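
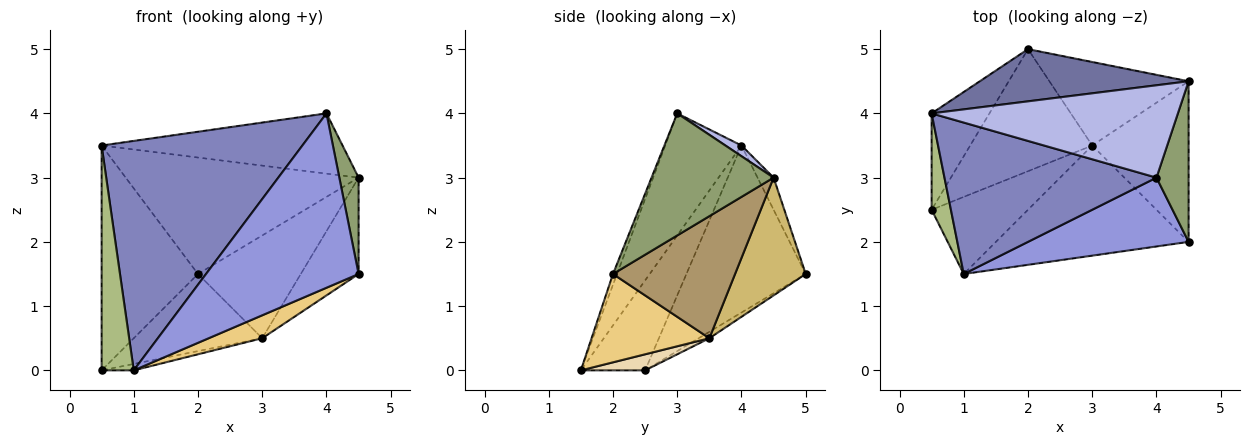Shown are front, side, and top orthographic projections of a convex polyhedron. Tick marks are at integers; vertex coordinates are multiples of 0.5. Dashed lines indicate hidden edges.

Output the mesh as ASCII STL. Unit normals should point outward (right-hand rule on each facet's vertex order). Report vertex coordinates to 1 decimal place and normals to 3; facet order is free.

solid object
 facet normal -0.063 0.911 0.408
  outer loop
   vertex 4.5 4.5 3.0
   vertex 2.0 5.0 1.5
   vertex 0.5 4.0 3.5
  endloop
 endfacet
 facet normal -0.302 -0.796 0.525
  outer loop
   vertex 4.0 3.0 4.0
   vertex 0.5 4.0 3.5
   vertex 1.0 1.5 0.0
  endloop
 endfacet
 facet normal -0.024 -0.930 0.367
  outer loop
   vertex 4.0 3.0 4.0
   vertex 1.0 1.5 0.0
   vertex 4.5 2.0 1.5
  endloop
 endfacet
 facet normal 0.036 0.546 0.837
  outer loop
   vertex 4.0 3.0 4.0
   vertex 4.5 4.5 3.0
   vertex 0.5 4.0 3.5
  endloop
 endfacet
 facet normal 0.956 -0.151 0.252
  outer loop
   vertex 4.0 3.0 4.0
   vertex 4.5 2.0 1.5
   vertex 4.5 4.5 3.0
  endloop
 endfacet
 facet normal -0.878 -0.439 0.188
  outer loop
   vertex 0.5 2.5 0.0
   vertex 1.0 1.5 0.0
   vertex 0.5 4.0 3.5
  endloop
 endfacet
 facet normal -0.751 0.607 -0.260
  outer loop
   vertex 0.5 2.5 0.0
   vertex 0.5 4.0 3.5
   vertex 2.0 5.0 1.5
  endloop
 endfacet
 facet normal -0.044 0.533 -0.845
  outer loop
   vertex 3.0 3.5 0.5
   vertex 0.5 2.5 0.0
   vertex 2.0 5.0 1.5
  endloop
 endfacet
 facet normal 0.736 0.348 -0.581
  outer loop
   vertex 3.0 3.5 0.5
   vertex 4.5 4.5 3.0
   vertex 4.5 2.0 1.5
  endloop
 endfacet
 facet normal 0.471 0.685 -0.556
  outer loop
   vertex 3.0 3.5 0.5
   vertex 2.0 5.0 1.5
   vertex 4.5 4.5 3.0
  endloop
 endfacet
 facet normal 0.409 -0.186 -0.893
  outer loop
   vertex 3.0 3.5 0.5
   vertex 4.5 2.0 1.5
   vertex 1.0 1.5 0.0
  endloop
 endfacet
 facet normal 0.164 0.082 -0.983
  outer loop
   vertex 3.0 3.5 0.5
   vertex 1.0 1.5 0.0
   vertex 0.5 2.5 0.0
  endloop
 endfacet
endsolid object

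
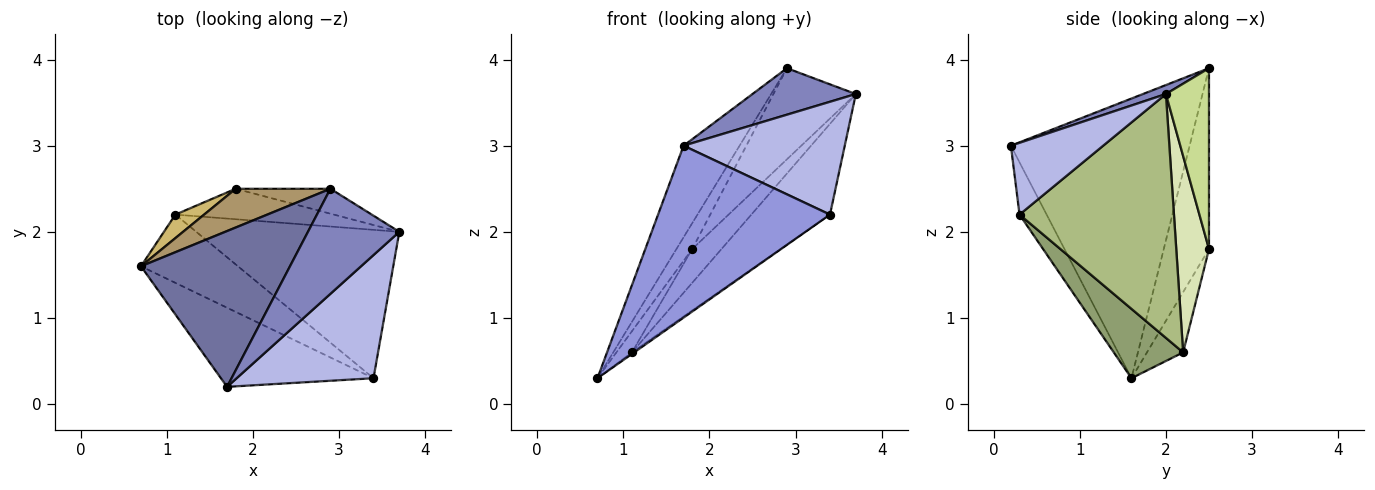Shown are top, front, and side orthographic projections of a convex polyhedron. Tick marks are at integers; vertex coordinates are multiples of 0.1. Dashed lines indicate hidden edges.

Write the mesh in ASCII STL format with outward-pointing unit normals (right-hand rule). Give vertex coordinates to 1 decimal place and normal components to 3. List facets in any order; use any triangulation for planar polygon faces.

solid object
 facet normal -0.851 0.266 0.453
  outer loop
   vertex 2.9 2.5 3.9
   vertex 0.7 1.6 0.3
   vertex 1.7 0.2 3.0
  endloop
 endfacet
 facet normal 0.090 -0.403 0.911
  outer loop
   vertex 2.9 2.5 3.9
   vertex 1.7 0.2 3.0
   vertex 3.7 2.0 3.6
  endloop
 endfacet
 facet normal -0.142 -0.899 -0.414
  outer loop
   vertex 3.4 0.3 2.2
   vertex 1.7 0.2 3.0
   vertex 0.7 1.6 0.3
  endloop
 endfacet
 facet normal 0.361 -0.630 0.688
  outer loop
   vertex 3.4 0.3 2.2
   vertex 3.7 2.0 3.6
   vertex 1.7 0.2 3.0
  endloop
 endfacet
 facet normal 0.581 0.019 -0.813
  outer loop
   vertex 1.1 2.2 0.6
   vertex 3.4 0.3 2.2
   vertex 0.7 1.6 0.3
  endloop
 endfacet
 facet normal 0.716 0.364 -0.596
  outer loop
   vertex 1.1 2.2 0.6
   vertex 3.7 2.0 3.6
   vertex 3.4 0.3 2.2
  endloop
 endfacet
 facet normal 0.450 0.861 -0.236
  outer loop
   vertex 1.8 2.5 1.8
   vertex 2.9 2.5 3.9
   vertex 3.7 2.0 3.6
  endloop
 endfacet
 facet normal 0.639 0.571 -0.515
  outer loop
   vertex 1.8 2.5 1.8
   vertex 3.7 2.0 3.6
   vertex 1.1 2.2 0.6
  endloop
 endfacet
 facet normal -0.846 0.296 0.443
  outer loop
   vertex 1.8 2.5 1.8
   vertex 0.7 1.6 0.3
   vertex 2.9 2.5 3.9
  endloop
 endfacet
 facet normal -0.842 0.361 0.401
  outer loop
   vertex 1.8 2.5 1.8
   vertex 1.1 2.2 0.6
   vertex 0.7 1.6 0.3
  endloop
 endfacet
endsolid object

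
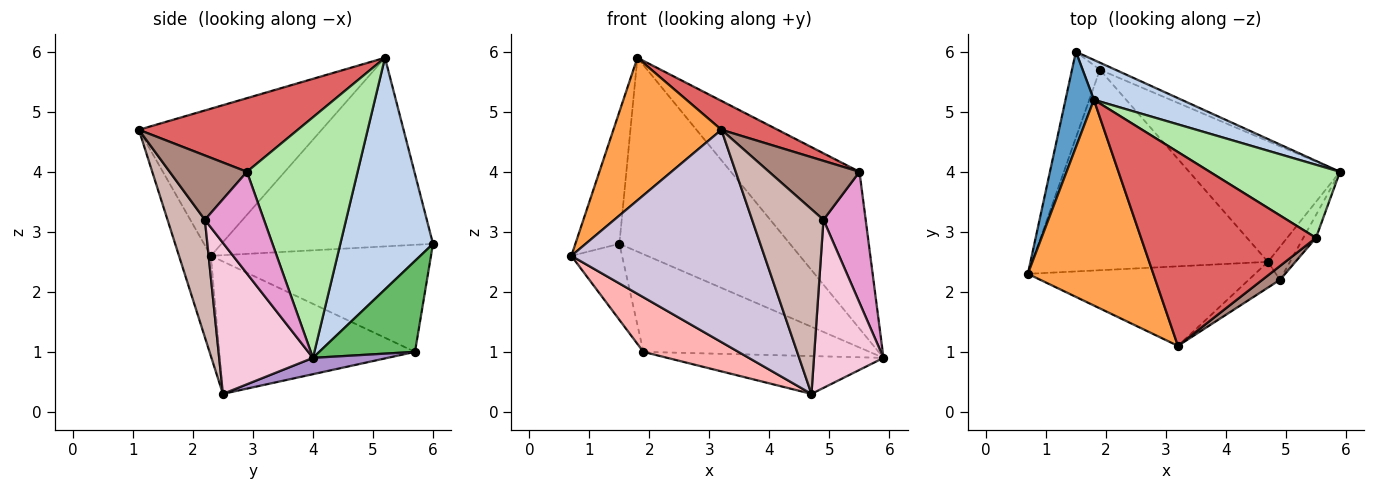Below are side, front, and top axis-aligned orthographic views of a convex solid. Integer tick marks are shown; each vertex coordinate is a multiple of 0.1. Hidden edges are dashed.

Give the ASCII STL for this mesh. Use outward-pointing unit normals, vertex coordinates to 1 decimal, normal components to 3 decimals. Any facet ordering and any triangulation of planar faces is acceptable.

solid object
 facet normal -0.969 0.202 0.146
  outer loop
   vertex 1.8 5.2 5.9
   vertex 1.5 6.0 2.8
   vertex 0.7 2.3 2.6
  endloop
 endfacet
 facet normal 0.470 0.865 0.178
  outer loop
   vertex 1.8 5.2 5.9
   vertex 5.9 4.0 0.9
   vertex 1.5 6.0 2.8
  endloop
 endfacet
 facet normal -0.694 -0.410 0.592
  outer loop
   vertex 3.2 1.1 4.7
   vertex 1.8 5.2 5.9
   vertex 0.7 2.3 2.6
  endloop
 endfacet
 facet normal -0.945 0.218 -0.246
  outer loop
   vertex 1.9 5.7 1.0
   vertex 0.7 2.3 2.6
   vertex 1.5 6.0 2.8
  endloop
 endfacet
 facet normal 0.389 0.919 -0.067
  outer loop
   vertex 1.9 5.7 1.0
   vertex 1.5 6.0 2.8
   vertex 5.9 4.0 0.9
  endloop
 endfacet
 facet normal 0.615 0.715 0.333
  outer loop
   vertex 5.5 2.9 4.0
   vertex 5.9 4.0 0.9
   vertex 1.8 5.2 5.9
  endloop
 endfacet
 facet normal 0.384 -0.136 0.913
  outer loop
   vertex 5.5 2.9 4.0
   vertex 1.8 5.2 5.9
   vertex 3.2 1.1 4.7
  endloop
 endfacet
 facet normal -0.476 -0.231 -0.848
  outer loop
   vertex 4.7 2.5 0.3
   vertex 0.7 2.3 2.6
   vertex 1.9 5.7 1.0
  endloop
 endfacet
 facet normal 0.103 0.298 -0.949
  outer loop
   vertex 4.7 2.5 0.3
   vertex 1.9 5.7 1.0
   vertex 5.9 4.0 0.9
  endloop
 endfacet
 facet normal -0.153 -0.925 -0.347
  outer loop
   vertex 4.7 2.5 0.3
   vertex 3.2 1.1 4.7
   vertex 0.7 2.3 2.6
  endloop
 endfacet
 facet normal 0.639 -0.749 0.176
  outer loop
   vertex 4.9 2.2 3.2
   vertex 5.5 2.9 4.0
   vertex 3.2 1.1 4.7
  endloop
 endfacet
 facet normal 0.461 -0.879 -0.123
  outer loop
   vertex 4.9 2.2 3.2
   vertex 3.2 1.1 4.7
   vertex 4.7 2.5 0.3
  endloop
 endfacet
 facet normal 0.809 -0.579 -0.101
  outer loop
   vertex 4.9 2.2 3.2
   vertex 5.9 4.0 0.9
   vertex 5.5 2.9 4.0
  endloop
 endfacet
 facet normal 0.798 -0.592 -0.116
  outer loop
   vertex 4.9 2.2 3.2
   vertex 4.7 2.5 0.3
   vertex 5.9 4.0 0.9
  endloop
 endfacet
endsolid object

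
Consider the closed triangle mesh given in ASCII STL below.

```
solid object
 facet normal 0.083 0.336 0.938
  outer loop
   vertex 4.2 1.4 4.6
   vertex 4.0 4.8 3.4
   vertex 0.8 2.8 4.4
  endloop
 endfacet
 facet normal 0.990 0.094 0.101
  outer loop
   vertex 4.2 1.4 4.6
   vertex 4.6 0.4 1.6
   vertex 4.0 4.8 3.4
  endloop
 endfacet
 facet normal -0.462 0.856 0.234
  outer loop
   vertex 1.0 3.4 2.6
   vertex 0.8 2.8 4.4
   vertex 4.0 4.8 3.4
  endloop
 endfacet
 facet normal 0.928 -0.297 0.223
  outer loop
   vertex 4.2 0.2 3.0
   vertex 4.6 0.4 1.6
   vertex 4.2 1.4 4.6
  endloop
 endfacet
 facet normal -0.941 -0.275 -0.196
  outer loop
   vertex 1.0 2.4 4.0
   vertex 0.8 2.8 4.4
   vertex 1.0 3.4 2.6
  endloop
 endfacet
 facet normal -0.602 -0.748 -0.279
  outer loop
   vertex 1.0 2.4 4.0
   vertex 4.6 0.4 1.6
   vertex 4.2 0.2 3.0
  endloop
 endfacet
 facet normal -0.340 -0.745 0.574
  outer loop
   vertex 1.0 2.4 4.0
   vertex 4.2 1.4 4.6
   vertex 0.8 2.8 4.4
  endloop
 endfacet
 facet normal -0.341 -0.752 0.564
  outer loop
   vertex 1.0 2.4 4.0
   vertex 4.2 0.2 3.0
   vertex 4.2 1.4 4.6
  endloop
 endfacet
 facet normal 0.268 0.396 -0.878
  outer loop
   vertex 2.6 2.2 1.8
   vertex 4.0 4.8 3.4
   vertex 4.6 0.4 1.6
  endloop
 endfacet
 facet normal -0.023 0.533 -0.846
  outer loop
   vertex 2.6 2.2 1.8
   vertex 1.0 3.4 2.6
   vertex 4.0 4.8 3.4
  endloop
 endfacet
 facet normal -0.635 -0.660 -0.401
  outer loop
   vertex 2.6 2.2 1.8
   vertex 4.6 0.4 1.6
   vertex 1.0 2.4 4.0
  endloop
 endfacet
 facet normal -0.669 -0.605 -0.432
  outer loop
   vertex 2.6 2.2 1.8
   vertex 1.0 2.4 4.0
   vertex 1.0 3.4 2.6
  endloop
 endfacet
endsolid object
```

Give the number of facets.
12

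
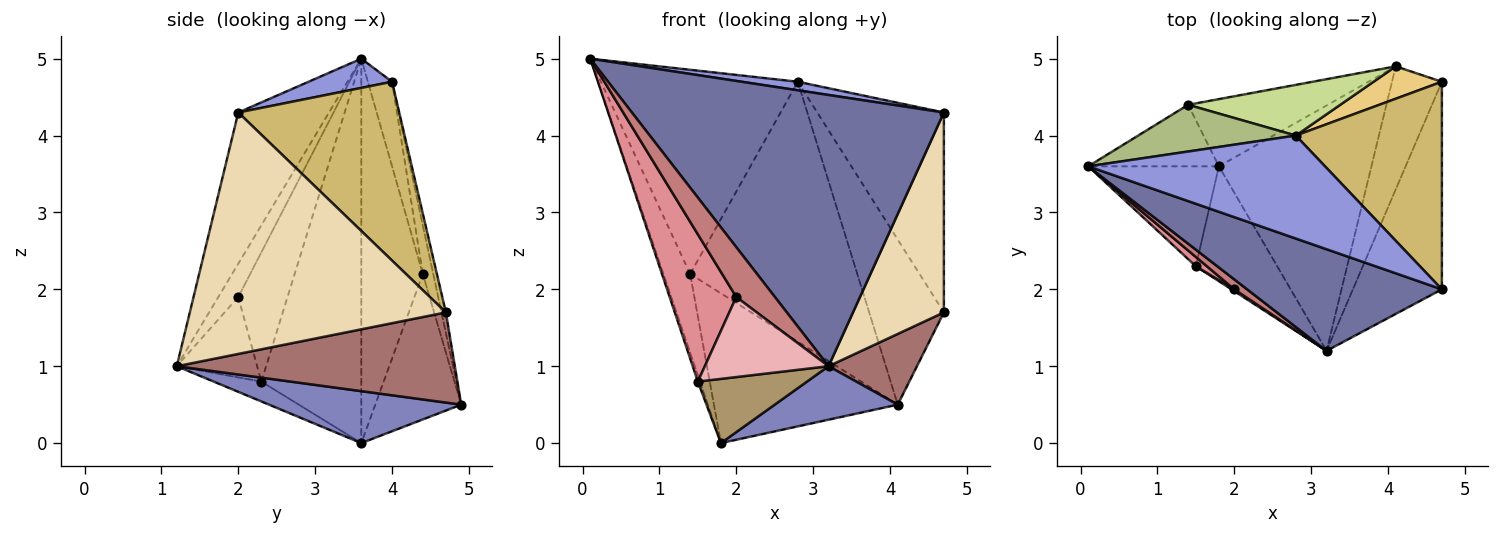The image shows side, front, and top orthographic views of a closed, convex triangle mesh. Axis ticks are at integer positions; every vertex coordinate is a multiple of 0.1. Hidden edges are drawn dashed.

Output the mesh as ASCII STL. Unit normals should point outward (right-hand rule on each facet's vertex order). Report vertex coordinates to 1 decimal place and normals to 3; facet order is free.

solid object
 facet normal -0.263 -0.904 0.338
  outer loop
   vertex 3.2 1.2 1.0
   vertex 4.7 2.0 4.3
   vertex 0.1 3.6 5.0
  endloop
 endfacet
 facet normal 0.316 -0.202 -0.927
  outer loop
   vertex 1.8 3.6 0.0
   vertex 4.1 4.9 0.5
   vertex 3.2 1.2 1.0
  endloop
 endfacet
 facet normal 0.122 -0.082 0.989
  outer loop
   vertex 2.8 4.0 4.7
   vertex 0.1 3.6 5.0
   vertex 4.7 2.0 4.3
  endloop
 endfacet
 facet normal -0.875 0.381 -0.298
  outer loop
   vertex 1.4 4.4 2.2
   vertex 1.8 3.6 0.0
   vertex 0.1 3.6 5.0
  endloop
 endfacet
 facet normal -0.392 0.839 -0.377
  outer loop
   vertex 1.4 4.4 2.2
   vertex 4.1 4.9 0.5
   vertex 1.8 3.6 0.0
  endloop
 endfacet
 facet normal -0.119 0.968 0.221
  outer loop
   vertex 1.4 4.4 2.2
   vertex 0.1 3.6 5.0
   vertex 2.8 4.0 4.7
  endloop
 endfacet
 facet normal -0.061 0.980 0.191
  outer loop
   vertex 1.4 4.4 2.2
   vertex 2.8 4.0 4.7
   vertex 4.1 4.9 0.5
  endloop
 endfacet
 facet normal -0.947 0.020 -0.322
  outer loop
   vertex 1.5 2.3 0.8
   vertex 0.1 3.6 5.0
   vertex 1.8 3.6 0.0
  endloop
 endfacet
 facet normal -0.208 -0.477 -0.854
  outer loop
   vertex 1.5 2.3 0.8
   vertex 1.8 3.6 0.0
   vertex 3.2 1.2 1.0
  endloop
 endfacet
 facet normal 0.661 0.520 0.540
  outer loop
   vertex 4.7 4.7 1.7
   vertex 2.8 4.0 4.7
   vertex 4.7 2.0 4.3
  endloop
 endfacet
 facet normal -0.058 0.980 0.192
  outer loop
   vertex 4.7 4.7 1.7
   vertex 4.1 4.9 0.5
   vertex 2.8 4.0 4.7
  endloop
 endfacet
 facet normal 0.890 -0.316 -0.328
  outer loop
   vertex 4.7 4.7 1.7
   vertex 4.7 2.0 4.3
   vertex 3.2 1.2 1.0
  endloop
 endfacet
 facet normal 0.843 -0.268 -0.466
  outer loop
   vertex 4.7 4.7 1.7
   vertex 3.2 1.2 1.0
   vertex 4.1 4.9 0.5
  endloop
 endfacet
 facet normal -0.453 -0.875 0.174
  outer loop
   vertex 2.0 2.0 1.9
   vertex 3.2 1.2 1.0
   vertex 0.1 3.6 5.0
  endloop
 endfacet
 facet normal -0.594 -0.803 0.051
  outer loop
   vertex 2.0 2.0 1.9
   vertex 0.1 3.6 5.0
   vertex 1.5 2.3 0.8
  endloop
 endfacet
 facet normal -0.545 -0.838 0.019
  outer loop
   vertex 2.0 2.0 1.9
   vertex 1.5 2.3 0.8
   vertex 3.2 1.2 1.0
  endloop
 endfacet
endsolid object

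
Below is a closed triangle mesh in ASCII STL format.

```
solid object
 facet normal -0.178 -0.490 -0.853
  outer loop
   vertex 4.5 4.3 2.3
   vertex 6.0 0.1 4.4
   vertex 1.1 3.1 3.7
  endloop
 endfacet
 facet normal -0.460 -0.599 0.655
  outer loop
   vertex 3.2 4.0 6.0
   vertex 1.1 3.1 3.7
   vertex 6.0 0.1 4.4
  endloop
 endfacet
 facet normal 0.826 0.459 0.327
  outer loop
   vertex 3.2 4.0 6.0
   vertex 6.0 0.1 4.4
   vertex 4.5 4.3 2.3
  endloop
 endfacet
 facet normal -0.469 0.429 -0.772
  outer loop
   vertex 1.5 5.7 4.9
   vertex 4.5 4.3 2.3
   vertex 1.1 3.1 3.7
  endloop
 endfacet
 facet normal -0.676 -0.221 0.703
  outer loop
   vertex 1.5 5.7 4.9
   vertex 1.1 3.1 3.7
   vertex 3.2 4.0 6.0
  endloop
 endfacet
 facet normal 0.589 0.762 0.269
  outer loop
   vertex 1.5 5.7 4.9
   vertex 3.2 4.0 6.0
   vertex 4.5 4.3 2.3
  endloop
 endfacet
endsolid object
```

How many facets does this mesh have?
6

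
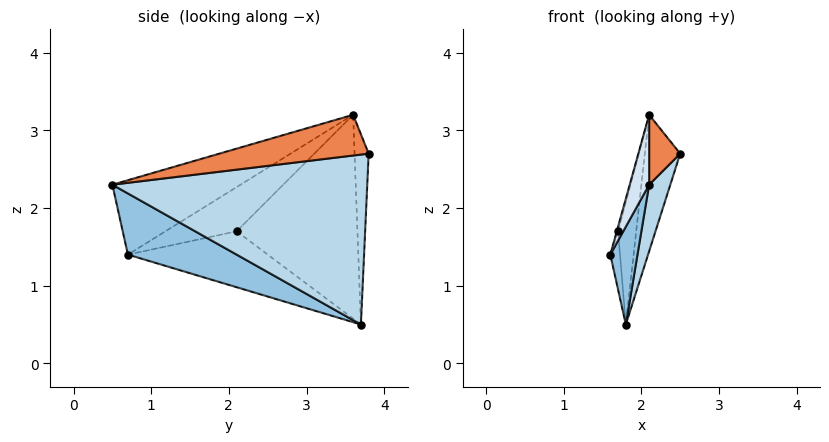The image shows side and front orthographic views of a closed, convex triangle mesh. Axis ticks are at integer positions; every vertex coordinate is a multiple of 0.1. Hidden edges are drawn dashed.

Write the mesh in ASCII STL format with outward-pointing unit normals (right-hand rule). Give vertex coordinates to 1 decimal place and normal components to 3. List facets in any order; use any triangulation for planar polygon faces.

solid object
 facet normal -0.369 0.926 0.075
  outer loop
   vertex 2.1 3.6 3.2
   vertex 2.5 3.8 2.7
   vertex 1.8 3.7 0.5
  endloop
 endfacet
 facet normal 0.835 -0.209 -0.510
  outer loop
   vertex 2.1 0.5 2.3
   vertex 1.6 0.7 1.4
   vertex 1.8 3.7 0.5
  endloop
 endfacet
 facet normal 0.951 -0.079 -0.299
  outer loop
   vertex 2.1 0.5 2.3
   vertex 1.8 3.7 0.5
   vertex 2.5 3.8 2.7
  endloop
 endfacet
 facet normal -0.879 -0.133 0.459
  outer loop
   vertex 2.1 0.5 2.3
   vertex 2.1 3.6 3.2
   vertex 1.6 0.7 1.4
  endloop
 endfacet
 facet normal 0.801 -0.167 0.574
  outer loop
   vertex 2.1 0.5 2.3
   vertex 2.5 3.8 2.7
   vertex 2.1 3.6 3.2
  endloop
 endfacet
 facet normal -0.998 0.069 0.009
  outer loop
   vertex 1.7 2.1 1.7
   vertex 1.8 3.7 0.5
   vertex 1.6 0.7 1.4
  endloop
 endfacet
 facet normal -0.970 0.018 0.241
  outer loop
   vertex 1.7 2.1 1.7
   vertex 1.6 0.7 1.4
   vertex 2.1 3.6 3.2
  endloop
 endfacet
 facet normal -0.982 0.147 0.115
  outer loop
   vertex 1.7 2.1 1.7
   vertex 2.1 3.6 3.2
   vertex 1.8 3.7 0.5
  endloop
 endfacet
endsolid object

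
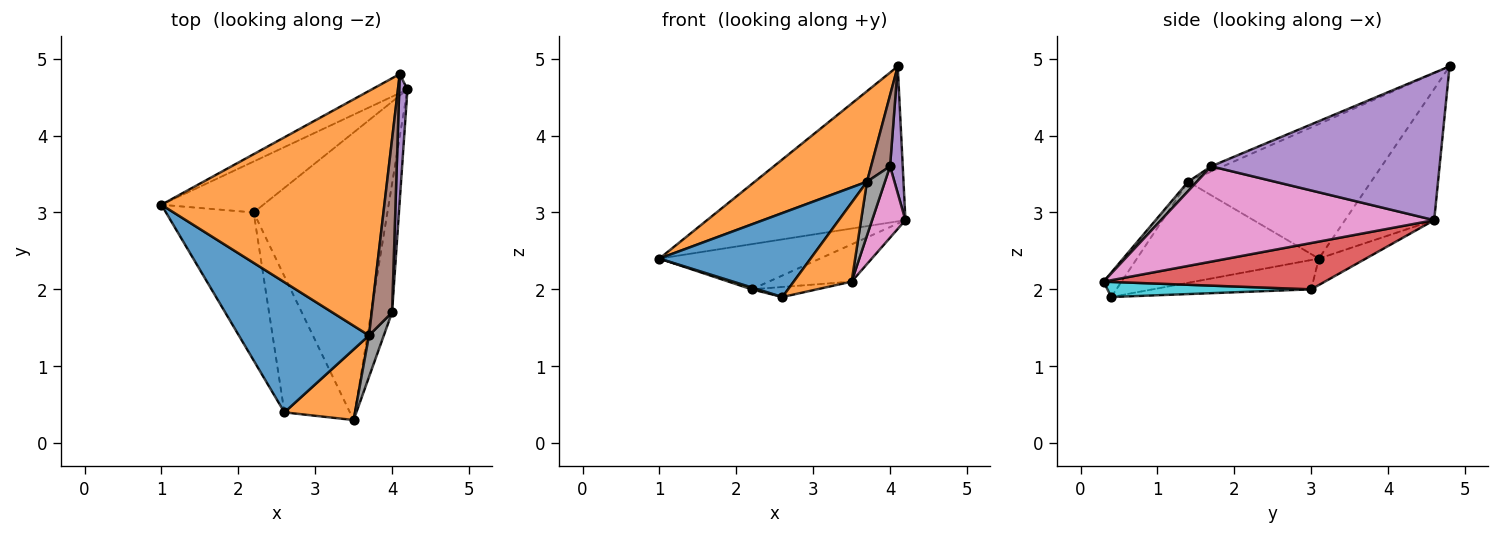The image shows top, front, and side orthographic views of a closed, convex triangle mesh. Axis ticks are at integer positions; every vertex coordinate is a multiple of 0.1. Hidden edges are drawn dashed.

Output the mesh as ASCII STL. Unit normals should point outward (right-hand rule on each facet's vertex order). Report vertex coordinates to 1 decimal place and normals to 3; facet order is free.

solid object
 facet normal -0.408 0.906 -0.111
  outer loop
   vertex 4.1 4.8 4.9
   vertex 4.2 4.6 2.9
   vertex 1.0 3.1 2.4
  endloop
 endfacet
 facet normal -0.493 -0.302 0.816
  outer loop
   vertex 3.7 1.4 3.4
   vertex 4.1 4.8 4.9
   vertex 1.0 3.1 2.4
  endloop
 endfacet
 facet normal -0.191 0.651 -0.734
  outer loop
   vertex 2.2 3.0 2.0
   vertex 1.0 3.1 2.4
   vertex 4.2 4.6 2.9
  endloop
 endfacet
 facet normal 0.325 0.122 -0.938
  outer loop
   vertex 2.2 3.0 2.0
   vertex 4.2 4.6 2.9
   vertex 3.5 0.3 2.1
  endloop
 endfacet
 facet normal 0.997 -0.055 0.055
  outer loop
   vertex 4.0 1.7 3.6
   vertex 4.2 4.6 2.9
   vertex 4.1 4.8 4.9
  endloop
 endfacet
 facet normal -0.230 -0.370 0.900
  outer loop
   vertex 4.0 1.7 3.6
   vertex 4.1 4.8 4.9
   vertex 3.7 1.4 3.4
  endloop
 endfacet
 facet normal 0.970 -0.118 -0.213
  outer loop
   vertex 4.0 1.7 3.6
   vertex 3.5 0.3 2.1
   vertex 4.2 4.6 2.9
  endloop
 endfacet
 facet normal 0.359 -0.739 0.570
  outer loop
   vertex 4.0 1.7 3.6
   vertex 3.7 1.4 3.4
   vertex 3.5 0.3 2.1
  endloop
 endfacet
 facet normal -0.317 -0.012 -0.948
  outer loop
   vertex 2.6 0.4 1.9
   vertex 1.0 3.1 2.4
   vertex 2.2 3.0 2.0
  endloop
 endfacet
 facet normal 0.224 0.072 -0.972
  outer loop
   vertex 2.6 0.4 1.9
   vertex 2.2 3.0 2.0
   vertex 3.5 0.3 2.1
  endloop
 endfacet
 facet normal -0.547 -0.454 0.704
  outer loop
   vertex 2.6 0.4 1.9
   vertex 3.7 1.4 3.4
   vertex 1.0 3.1 2.4
  endloop
 endfacet
 facet normal -0.225 -0.726 0.649
  outer loop
   vertex 2.6 0.4 1.9
   vertex 3.5 0.3 2.1
   vertex 3.7 1.4 3.4
  endloop
 endfacet
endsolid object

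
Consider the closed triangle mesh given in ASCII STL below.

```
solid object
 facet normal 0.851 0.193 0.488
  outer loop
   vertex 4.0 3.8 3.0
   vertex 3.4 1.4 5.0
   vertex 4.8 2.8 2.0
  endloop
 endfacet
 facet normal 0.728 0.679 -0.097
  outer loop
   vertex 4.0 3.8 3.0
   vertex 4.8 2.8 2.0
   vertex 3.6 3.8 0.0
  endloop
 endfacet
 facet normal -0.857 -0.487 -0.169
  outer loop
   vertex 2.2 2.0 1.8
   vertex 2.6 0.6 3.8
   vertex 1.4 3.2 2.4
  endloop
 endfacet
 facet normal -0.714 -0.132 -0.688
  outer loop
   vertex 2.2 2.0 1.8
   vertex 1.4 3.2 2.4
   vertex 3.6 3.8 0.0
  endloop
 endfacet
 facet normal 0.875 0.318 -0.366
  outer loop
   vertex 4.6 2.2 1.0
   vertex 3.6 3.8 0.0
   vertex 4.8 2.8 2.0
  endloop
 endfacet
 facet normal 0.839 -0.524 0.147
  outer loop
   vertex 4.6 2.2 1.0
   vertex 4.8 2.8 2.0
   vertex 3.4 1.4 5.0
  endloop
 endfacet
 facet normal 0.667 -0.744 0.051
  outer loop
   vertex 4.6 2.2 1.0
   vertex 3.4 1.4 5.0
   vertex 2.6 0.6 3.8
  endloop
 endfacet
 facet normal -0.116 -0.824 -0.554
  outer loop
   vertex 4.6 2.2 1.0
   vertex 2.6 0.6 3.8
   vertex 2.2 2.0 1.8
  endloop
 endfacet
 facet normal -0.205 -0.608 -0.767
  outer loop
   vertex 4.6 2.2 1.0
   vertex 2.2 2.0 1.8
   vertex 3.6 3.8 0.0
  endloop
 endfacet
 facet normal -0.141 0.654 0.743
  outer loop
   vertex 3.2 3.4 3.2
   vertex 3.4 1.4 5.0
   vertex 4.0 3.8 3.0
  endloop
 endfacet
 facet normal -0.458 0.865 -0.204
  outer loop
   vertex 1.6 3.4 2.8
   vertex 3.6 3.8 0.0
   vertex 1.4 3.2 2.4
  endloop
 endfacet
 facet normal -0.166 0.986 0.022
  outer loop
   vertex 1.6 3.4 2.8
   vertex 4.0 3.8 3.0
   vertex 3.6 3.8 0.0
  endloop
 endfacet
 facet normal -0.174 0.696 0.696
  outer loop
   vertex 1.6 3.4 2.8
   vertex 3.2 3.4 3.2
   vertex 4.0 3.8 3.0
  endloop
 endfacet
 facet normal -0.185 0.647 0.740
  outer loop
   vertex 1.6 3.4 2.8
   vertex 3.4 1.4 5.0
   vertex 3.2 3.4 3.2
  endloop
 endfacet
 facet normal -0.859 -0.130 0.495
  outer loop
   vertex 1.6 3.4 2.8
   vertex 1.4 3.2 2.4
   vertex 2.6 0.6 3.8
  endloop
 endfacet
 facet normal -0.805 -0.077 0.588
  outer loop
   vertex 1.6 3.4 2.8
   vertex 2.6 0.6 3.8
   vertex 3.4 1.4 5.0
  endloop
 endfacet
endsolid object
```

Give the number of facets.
16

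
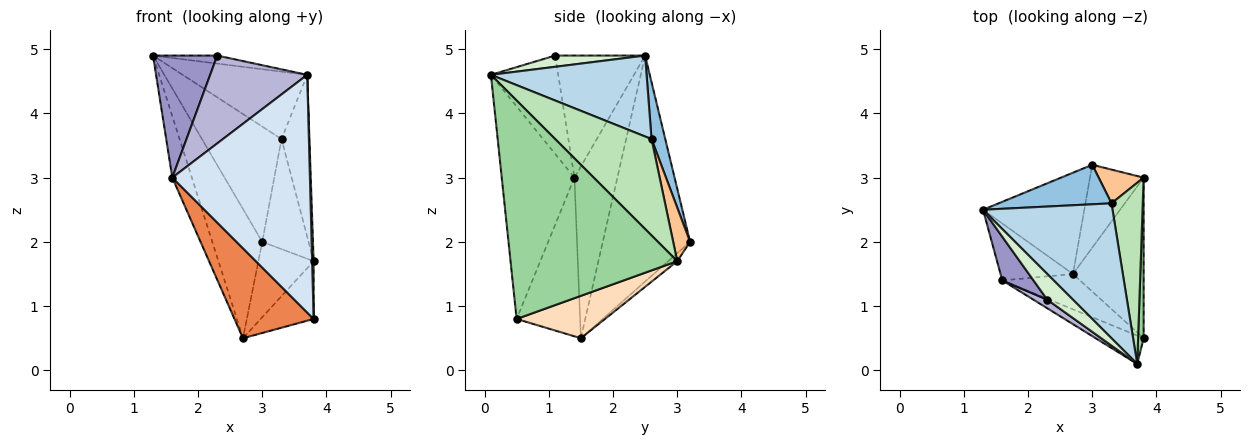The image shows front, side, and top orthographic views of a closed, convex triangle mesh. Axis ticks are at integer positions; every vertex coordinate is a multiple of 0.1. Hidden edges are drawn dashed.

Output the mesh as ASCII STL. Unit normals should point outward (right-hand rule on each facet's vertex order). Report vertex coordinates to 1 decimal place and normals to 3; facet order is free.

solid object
 facet normal -0.809 0.463 -0.363
  outer loop
   vertex 2.7 1.5 0.5
   vertex 1.3 2.5 4.9
   vertex 3.0 3.2 2.0
  endloop
 endfacet
 facet normal 0.161 0.934 0.320
  outer loop
   vertex 3.3 2.6 3.6
   vertex 3.0 3.2 2.0
   vertex 1.3 2.5 4.9
  endloop
 endfacet
 facet normal 0.488 0.390 0.781
  outer loop
   vertex 3.3 2.6 3.6
   vertex 1.3 2.5 4.9
   vertex 3.7 0.1 4.6
  endloop
 endfacet
 facet normal -0.465 -0.879 -0.105
  outer loop
   vertex 1.6 1.4 3.0
   vertex 3.8 0.5 0.8
   vertex 3.7 0.1 4.6
  endloop
 endfacet
 facet normal -0.598 -0.746 -0.293
  outer loop
   vertex 1.6 1.4 3.0
   vertex 2.7 1.5 0.5
   vertex 3.8 0.5 0.8
  endloop
 endfacet
 facet normal -0.850 0.387 -0.358
  outer loop
   vertex 1.6 1.4 3.0
   vertex 1.3 2.5 4.9
   vertex 2.7 1.5 0.5
  endloop
 endfacet
 facet normal 0.329 0.903 0.277
  outer loop
   vertex 3.8 3.0 1.7
   vertex 3.0 3.2 2.0
   vertex 3.3 2.6 3.6
  endloop
 endfacet
 facet normal 0.492 0.295 -0.819
  outer loop
   vertex 3.8 3.0 1.7
   vertex 3.8 0.5 0.8
   vertex 2.7 1.5 0.5
  endloop
 endfacet
 facet normal -0.109 0.668 -0.736
  outer loop
   vertex 3.8 3.0 1.7
   vertex 2.7 1.5 0.5
   vertex 3.0 3.2 2.0
  endloop
 endfacet
 facet normal 1.000 -0.009 0.025
  outer loop
   vertex 3.8 3.0 1.7
   vertex 3.7 0.1 4.6
   vertex 3.8 0.5 0.8
  endloop
 endfacet
 facet normal 0.917 0.266 0.297
  outer loop
   vertex 3.8 3.0 1.7
   vertex 3.3 2.6 3.6
   vertex 3.7 0.1 4.6
  endloop
 endfacet
 facet normal 0.385 0.275 0.881
  outer loop
   vertex 2.3 1.1 4.9
   vertex 3.7 0.1 4.6
   vertex 1.3 2.5 4.9
  endloop
 endfacet
 facet normal -0.797 -0.569 0.204
  outer loop
   vertex 2.3 1.1 4.9
   vertex 1.3 2.5 4.9
   vertex 1.6 1.4 3.0
  endloop
 endfacet
 facet normal -0.568 -0.819 0.080
  outer loop
   vertex 2.3 1.1 4.9
   vertex 1.6 1.4 3.0
   vertex 3.7 0.1 4.6
  endloop
 endfacet
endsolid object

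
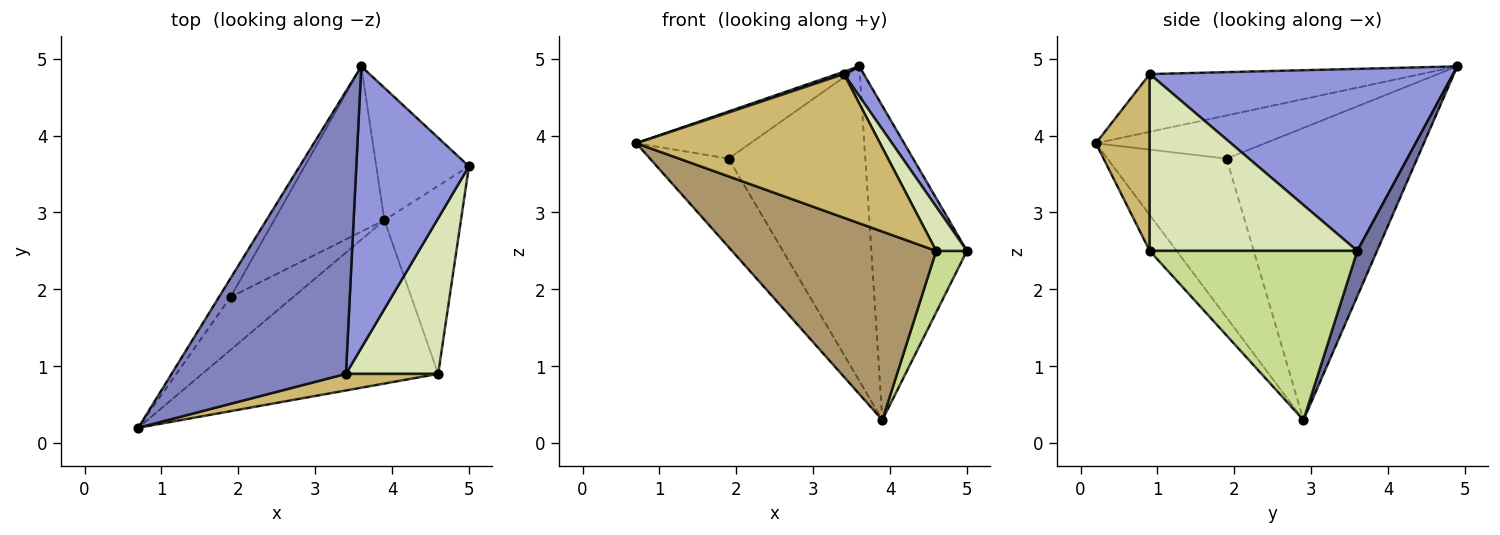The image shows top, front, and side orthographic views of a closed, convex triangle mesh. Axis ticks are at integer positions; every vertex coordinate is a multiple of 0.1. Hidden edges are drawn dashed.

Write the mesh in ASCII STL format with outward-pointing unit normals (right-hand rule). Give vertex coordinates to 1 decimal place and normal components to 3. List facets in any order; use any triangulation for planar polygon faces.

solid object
 facet normal 0.187 0.905 -0.381
  outer loop
   vertex 3.9 2.9 0.3
   vertex 3.6 4.9 4.9
   vertex 5.0 3.6 2.5
  endloop
 endfacet
 facet normal -0.314 -0.008 0.949
  outer loop
   vertex 3.4 0.9 4.8
   vertex 3.6 4.9 4.9
   vertex 0.7 0.2 3.9
  endloop
 endfacet
 facet normal 0.849 -0.056 0.525
  outer loop
   vertex 3.4 0.9 4.8
   vertex 5.0 3.6 2.5
   vertex 3.6 4.9 4.9
  endloop
 endfacet
 facet normal -0.809 0.546 -0.218
  outer loop
   vertex 1.9 1.9 3.7
   vertex 0.7 0.2 3.9
   vertex 3.6 4.9 4.9
  endloop
 endfacet
 facet normal -0.793 0.523 -0.313
  outer loop
   vertex 1.9 1.9 3.7
   vertex 3.9 2.9 0.3
   vertex 0.7 0.2 3.9
  endloop
 endfacet
 facet normal -0.777 0.557 -0.293
  outer loop
   vertex 1.9 1.9 3.7
   vertex 3.6 4.9 4.9
   vertex 3.9 2.9 0.3
  endloop
 endfacet
 facet normal 0.903 -0.134 -0.409
  outer loop
   vertex 4.6 0.9 2.5
   vertex 3.9 2.9 0.3
   vertex 5.0 3.6 2.5
  endloop
 endfacet
 facet normal 0.879 -0.130 0.459
  outer loop
   vertex 4.6 0.9 2.5
   vertex 5.0 3.6 2.5
   vertex 3.4 0.9 4.8
  endloop
 endfacet
 facet normal -0.099 -0.752 -0.652
  outer loop
   vertex 4.6 0.9 2.5
   vertex 0.7 0.2 3.9
   vertex 3.9 2.9 0.3
  endloop
 endfacet
 facet normal 0.214 -0.970 0.112
  outer loop
   vertex 4.6 0.9 2.5
   vertex 3.4 0.9 4.8
   vertex 0.7 0.2 3.9
  endloop
 endfacet
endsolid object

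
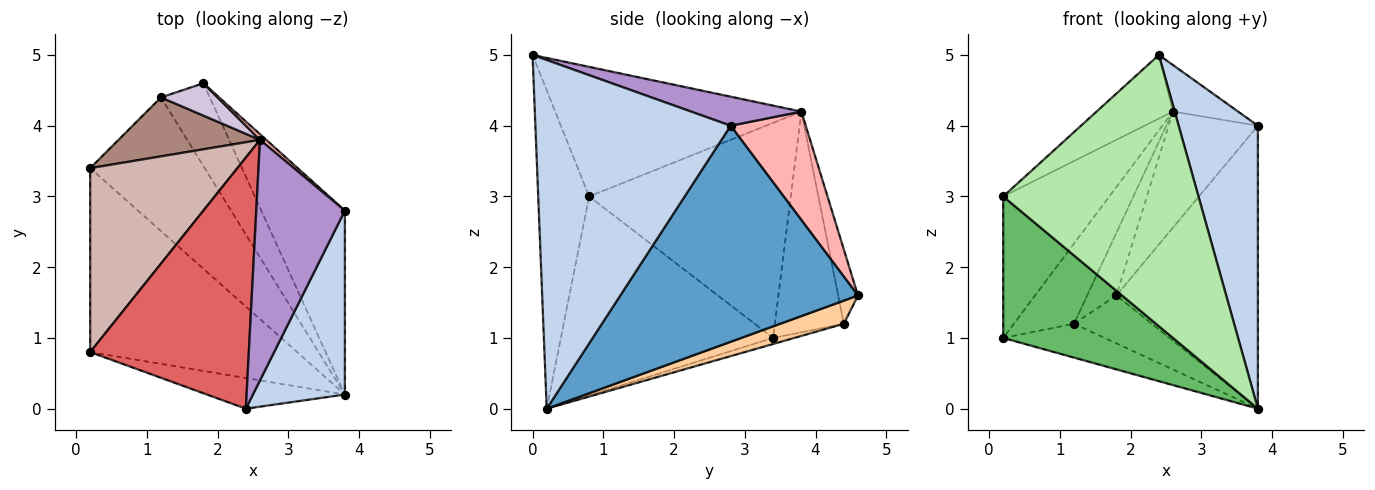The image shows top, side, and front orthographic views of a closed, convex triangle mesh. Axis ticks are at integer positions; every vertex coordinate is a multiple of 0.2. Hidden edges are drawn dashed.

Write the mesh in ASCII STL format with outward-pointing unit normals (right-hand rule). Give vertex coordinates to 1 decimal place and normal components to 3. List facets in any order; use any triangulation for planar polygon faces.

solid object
 facet normal 0.815 0.485 -0.315
  outer loop
   vertex 3.8 2.8 4.0
   vertex 3.8 0.2 0.0
   vertex 1.8 4.6 1.6
  endloop
 endfacet
 facet normal 0.900 -0.365 0.237
  outer loop
   vertex 3.8 2.8 4.0
   vertex 2.4 0.0 5.0
   vertex 3.8 0.2 0.0
  endloop
 endfacet
 facet normal -0.051 0.245 -0.968
  outer loop
   vertex 1.2 4.4 1.2
   vertex 3.8 0.2 0.0
   vertex 0.2 3.4 1.0
  endloop
 endfacet
 facet normal 0.379 0.464 -0.801
  outer loop
   vertex 1.2 4.4 1.2
   vertex 1.8 4.6 1.6
   vertex 3.8 0.2 0.0
  endloop
 endfacet
 facet normal -0.606 -0.485 -0.630
  outer loop
   vertex 0.2 0.8 3.0
   vertex 0.2 3.4 1.0
   vertex 3.8 0.2 0.0
  endloop
 endfacet
 facet normal -0.251 -0.962 -0.109
  outer loop
   vertex 0.2 0.8 3.0
   vertex 3.8 0.2 0.0
   vertex 2.4 0.0 5.0
  endloop
 endfacet
 facet normal -0.621 0.193 0.760
  outer loop
   vertex 2.6 3.8 4.2
   vertex 0.2 0.8 3.0
   vertex 2.4 0.0 5.0
  endloop
 endfacet
 facet normal 0.643 0.765 0.037
  outer loop
   vertex 2.6 3.8 4.2
   vertex 3.8 2.8 4.0
   vertex 1.8 4.6 1.6
  endloop
 endfacet
 facet normal 0.306 0.181 0.935
  outer loop
   vertex 2.6 3.8 4.2
   vertex 2.4 0.0 5.0
   vertex 3.8 2.8 4.0
  endloop
 endfacet
 facet normal -0.516 0.761 0.393
  outer loop
   vertex 2.6 3.8 4.2
   vertex 1.8 4.6 1.6
   vertex 1.2 4.4 1.2
  endloop
 endfacet
 facet normal -0.679 0.592 0.435
  outer loop
   vertex 2.6 3.8 4.2
   vertex 1.2 4.4 1.2
   vertex 0.2 3.4 1.0
  endloop
 endfacet
 facet normal -0.757 0.398 0.518
  outer loop
   vertex 2.6 3.8 4.2
   vertex 0.2 3.4 1.0
   vertex 0.2 0.8 3.0
  endloop
 endfacet
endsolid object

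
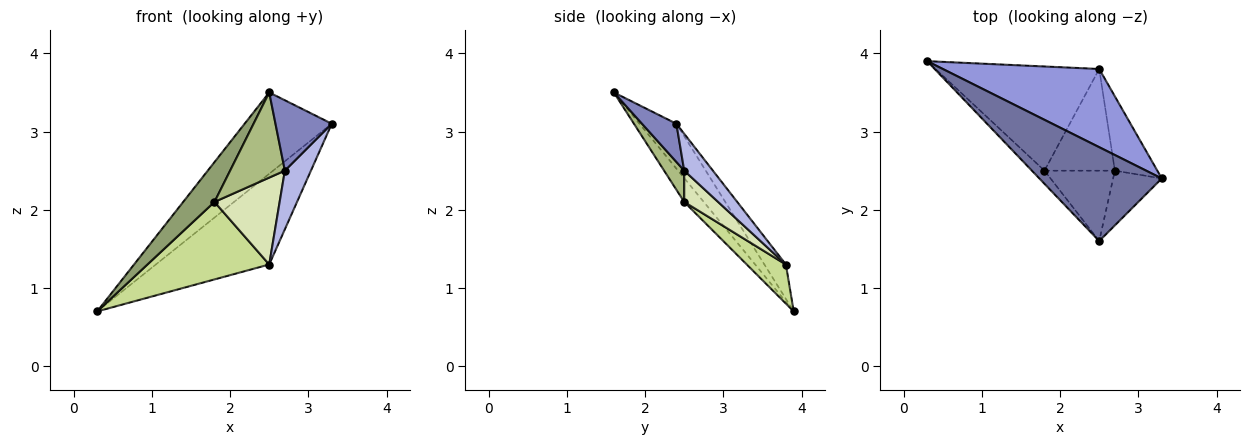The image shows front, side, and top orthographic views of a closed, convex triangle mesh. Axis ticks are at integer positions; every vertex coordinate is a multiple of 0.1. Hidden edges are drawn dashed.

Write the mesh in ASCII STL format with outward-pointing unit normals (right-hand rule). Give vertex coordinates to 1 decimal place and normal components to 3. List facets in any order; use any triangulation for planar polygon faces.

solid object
 facet normal -0.267 0.631 0.728
  outer loop
   vertex 2.5 1.6 3.5
   vertex 3.3 2.4 3.1
   vertex 0.3 3.9 0.7
  endloop
 endfacet
 facet normal 0.434 -0.711 -0.553
  outer loop
   vertex 2.7 2.5 2.5
   vertex 3.3 2.4 3.1
   vertex 2.5 1.6 3.5
  endloop
 endfacet
 facet normal -0.142 0.750 0.646
  outer loop
   vertex 2.5 3.8 1.3
   vertex 0.3 3.9 0.7
   vertex 3.3 2.4 3.1
  endloop
 endfacet
 facet normal 0.563 -0.512 -0.649
  outer loop
   vertex 2.5 3.8 1.3
   vertex 3.3 2.4 3.1
   vertex 2.7 2.5 2.5
  endloop
 endfacet
 facet normal -0.510 -0.817 -0.270
  outer loop
   vertex 1.8 2.5 2.1
   vertex 2.5 1.6 3.5
   vertex 0.3 3.9 0.7
  endloop
 endfacet
 facet normal 0.272 -0.742 -0.613
  outer loop
   vertex 1.8 2.5 2.1
   vertex 2.7 2.5 2.5
   vertex 2.5 1.6 3.5
  endloop
 endfacet
 facet normal 0.188 -0.586 -0.788
  outer loop
   vertex 1.8 2.5 2.1
   vertex 0.3 3.9 0.7
   vertex 2.5 3.8 1.3
  endloop
 endfacet
 facet normal 0.320 -0.616 -0.720
  outer loop
   vertex 1.8 2.5 2.1
   vertex 2.5 3.8 1.3
   vertex 2.7 2.5 2.5
  endloop
 endfacet
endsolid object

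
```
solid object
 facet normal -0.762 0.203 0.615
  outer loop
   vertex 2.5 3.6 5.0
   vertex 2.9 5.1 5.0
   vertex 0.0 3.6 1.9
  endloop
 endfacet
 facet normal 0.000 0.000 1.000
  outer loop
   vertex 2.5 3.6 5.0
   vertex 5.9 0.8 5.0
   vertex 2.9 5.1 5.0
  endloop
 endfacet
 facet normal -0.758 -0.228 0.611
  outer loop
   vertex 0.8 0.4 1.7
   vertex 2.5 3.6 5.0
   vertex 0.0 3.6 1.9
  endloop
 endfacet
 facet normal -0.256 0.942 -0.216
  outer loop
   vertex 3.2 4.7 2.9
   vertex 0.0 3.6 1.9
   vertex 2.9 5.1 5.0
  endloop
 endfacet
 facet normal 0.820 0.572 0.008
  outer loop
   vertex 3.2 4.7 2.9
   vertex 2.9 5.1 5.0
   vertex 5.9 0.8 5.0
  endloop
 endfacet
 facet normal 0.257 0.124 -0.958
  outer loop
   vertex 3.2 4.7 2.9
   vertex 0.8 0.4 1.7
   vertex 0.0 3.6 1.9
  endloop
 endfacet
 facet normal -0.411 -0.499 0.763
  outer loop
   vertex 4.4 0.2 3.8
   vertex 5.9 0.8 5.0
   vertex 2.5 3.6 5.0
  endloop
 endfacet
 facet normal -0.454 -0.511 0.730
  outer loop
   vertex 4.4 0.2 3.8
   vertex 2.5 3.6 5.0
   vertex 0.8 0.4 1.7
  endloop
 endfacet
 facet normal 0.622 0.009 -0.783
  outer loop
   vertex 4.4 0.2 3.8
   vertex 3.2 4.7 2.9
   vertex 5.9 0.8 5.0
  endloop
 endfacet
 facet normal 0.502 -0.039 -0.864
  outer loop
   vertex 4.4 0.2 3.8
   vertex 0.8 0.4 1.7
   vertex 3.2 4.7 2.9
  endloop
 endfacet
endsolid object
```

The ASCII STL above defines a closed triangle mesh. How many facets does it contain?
10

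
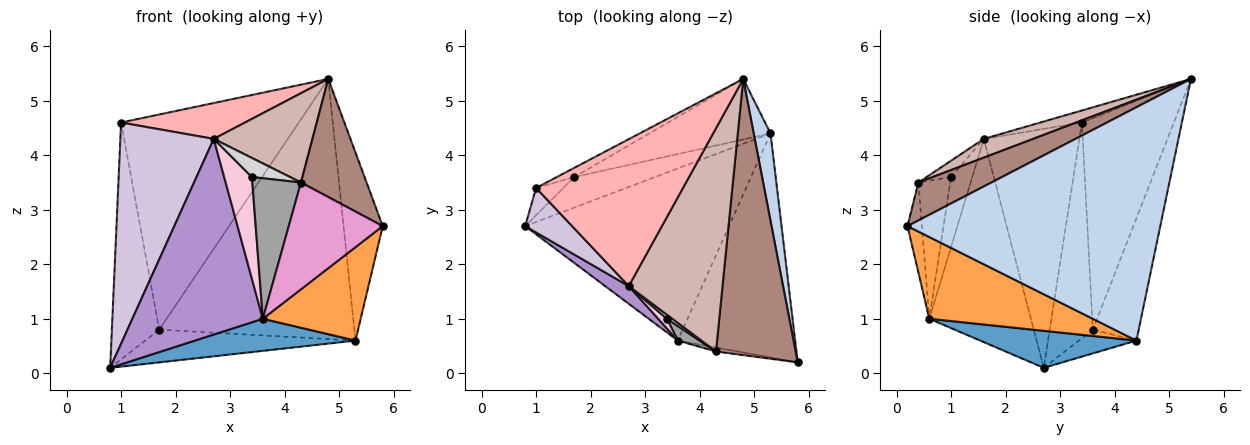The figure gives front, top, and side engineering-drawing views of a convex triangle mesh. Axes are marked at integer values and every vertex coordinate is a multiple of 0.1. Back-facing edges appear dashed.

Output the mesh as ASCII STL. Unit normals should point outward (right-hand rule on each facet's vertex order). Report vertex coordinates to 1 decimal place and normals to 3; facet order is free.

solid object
 facet normal 0.176 -0.180 -0.968
  outer loop
   vertex 5.3 4.4 0.6
   vertex 3.6 0.6 1.0
   vertex 0.8 2.7 0.1
  endloop
 endfacet
 facet normal 0.986 0.153 0.071
  outer loop
   vertex 5.3 4.4 0.6
   vertex 4.8 5.4 5.4
   vertex 5.8 0.2 2.7
  endloop
 endfacet
 facet normal 0.541 -0.324 -0.776
  outer loop
   vertex 5.3 4.4 0.6
   vertex 5.8 0.2 2.7
   vertex 3.6 0.6 1.0
  endloop
 endfacet
 facet normal -0.196 0.717 -0.669
  outer loop
   vertex 1.7 3.6 0.8
   vertex 5.3 4.4 0.6
   vertex 0.8 2.7 0.1
  endloop
 endfacet
 facet normal -0.223 0.949 -0.221
  outer loop
   vertex 1.7 3.6 0.8
   vertex 4.8 5.4 5.4
   vertex 5.3 4.4 0.6
  endloop
 endfacet
 facet normal -0.671 0.737 -0.085
  outer loop
   vertex 1.7 3.6 0.8
   vertex 0.8 2.7 0.1
   vertex 1.0 3.4 4.6
  endloop
 endfacet
 facet normal -0.459 0.888 -0.038
  outer loop
   vertex 1.7 3.6 0.8
   vertex 1.0 3.4 4.6
   vertex 4.8 5.4 5.4
  endloop
 endfacet
 facet normal -0.079 -0.236 0.968
  outer loop
   vertex 2.7 1.6 4.3
   vertex 4.8 5.4 5.4
   vertex 1.0 3.4 4.6
  endloop
 endfacet
 facet normal -0.613 -0.787 0.071
  outer loop
   vertex 2.7 1.6 4.3
   vertex 0.8 2.7 0.1
   vertex 3.6 0.6 1.0
  endloop
 endfacet
 facet normal -0.708 -0.692 0.139
  outer loop
   vertex 2.7 1.6 4.3
   vertex 1.0 3.4 4.6
   vertex 0.8 2.7 0.1
  endloop
 endfacet
 facet normal 0.401 -0.360 0.842
  outer loop
   vertex 4.3 0.4 3.5
   vertex 5.8 0.2 2.7
   vertex 4.8 5.4 5.4
  endloop
 endfacet
 facet normal 0.183 -0.365 0.913
  outer loop
   vertex 4.3 0.4 3.5
   vertex 4.8 5.4 5.4
   vertex 2.7 1.6 4.3
  endloop
 endfacet
 facet normal -0.151 -0.988 -0.037
  outer loop
   vertex 4.3 0.4 3.5
   vertex 3.6 0.6 1.0
   vertex 5.8 0.2 2.7
  endloop
 endfacet
 facet normal -0.604 -0.793 0.076
  outer loop
   vertex 3.4 1.0 3.6
   vertex 2.7 1.6 4.3
   vertex 3.6 0.6 1.0
  endloop
 endfacet
 facet normal -0.546 -0.833 0.086
  outer loop
   vertex 3.4 1.0 3.6
   vertex 3.6 0.6 1.0
   vertex 4.3 0.4 3.5
  endloop
 endfacet
 facet normal -0.532 -0.828 0.177
  outer loop
   vertex 3.4 1.0 3.6
   vertex 4.3 0.4 3.5
   vertex 2.7 1.6 4.3
  endloop
 endfacet
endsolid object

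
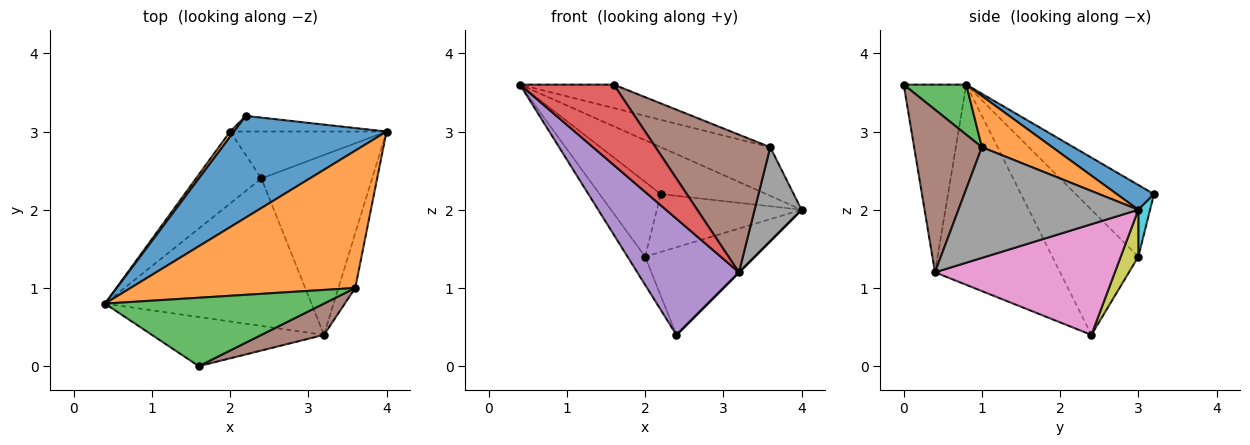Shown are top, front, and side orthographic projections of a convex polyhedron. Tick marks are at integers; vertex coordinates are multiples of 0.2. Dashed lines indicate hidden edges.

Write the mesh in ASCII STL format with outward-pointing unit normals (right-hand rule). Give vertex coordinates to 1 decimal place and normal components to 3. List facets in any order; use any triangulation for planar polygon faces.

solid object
 facet normal 0.146 0.415 0.898
  outer loop
   vertex 2.2 3.2 2.2
   vertex 0.4 0.8 3.6
   vertex 4.0 3.0 2.0
  endloop
 endfacet
 facet normal 0.210 0.327 0.922
  outer loop
   vertex 3.6 1.0 2.8
   vertex 4.0 3.0 2.0
   vertex 0.4 0.8 3.6
  endloop
 endfacet
 facet normal 0.211 0.317 0.925
  outer loop
   vertex 3.6 1.0 2.8
   vertex 0.4 0.8 3.6
   vertex 1.6 0.0 3.6
  endloop
 endfacet
 facet normal -0.494 -0.742 -0.453
  outer loop
   vertex 3.2 0.4 1.2
   vertex 1.6 0.0 3.6
   vertex 0.4 0.8 3.6
  endloop
 endfacet
 facet normal -0.606 -0.492 -0.625
  outer loop
   vertex 3.2 0.4 1.2
   vertex 0.4 0.8 3.6
   vertex 2.4 2.4 0.4
  endloop
 endfacet
 facet normal 0.499 -0.845 0.192
  outer loop
   vertex 3.2 0.4 1.2
   vertex 3.6 1.0 2.8
   vertex 1.6 0.0 3.6
  endloop
 endfacet
 facet normal 0.707 0.000 -0.707
  outer loop
   vertex 3.2 0.4 1.2
   vertex 2.4 2.4 0.4
   vertex 4.0 3.0 2.0
  endloop
 endfacet
 facet normal 0.957 -0.250 -0.146
  outer loop
   vertex 3.2 0.4 1.2
   vertex 4.0 3.0 2.0
   vertex 3.6 1.0 2.8
  endloop
 endfacet
 facet normal 0.140 0.873 -0.468
  outer loop
   vertex 2.0 3.0 1.4
   vertex 4.0 3.0 2.0
   vertex 2.4 2.4 0.4
  endloop
 endfacet
 facet normal 0.078 0.962 -0.260
  outer loop
   vertex 2.0 3.0 1.4
   vertex 2.2 3.2 2.2
   vertex 4.0 3.0 2.0
  endloop
 endfacet
 facet normal -0.872 0.178 -0.456
  outer loop
   vertex 2.0 3.0 1.4
   vertex 2.4 2.4 0.4
   vertex 0.4 0.8 3.6
  endloop
 endfacet
 facet normal -0.787 0.615 0.043
  outer loop
   vertex 2.0 3.0 1.4
   vertex 0.4 0.8 3.6
   vertex 2.2 3.2 2.2
  endloop
 endfacet
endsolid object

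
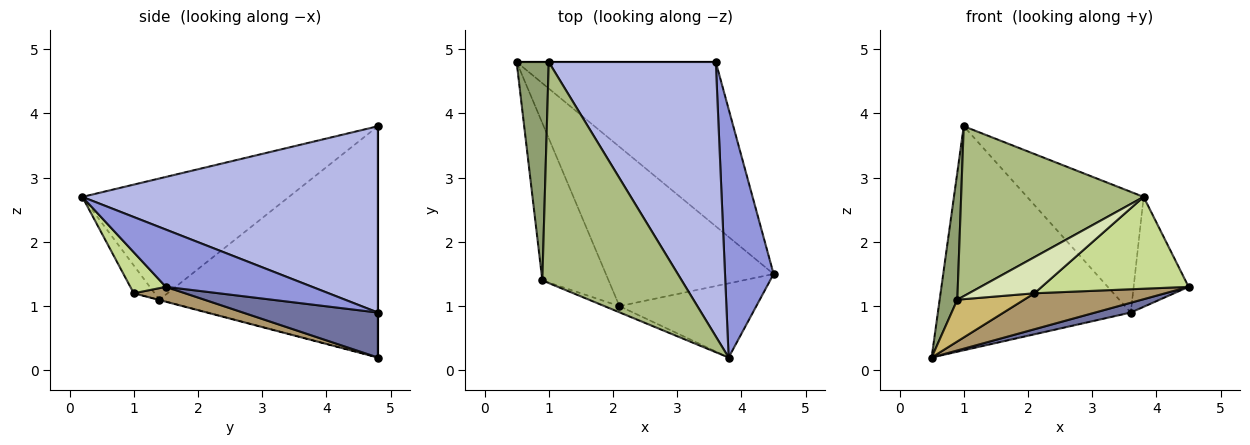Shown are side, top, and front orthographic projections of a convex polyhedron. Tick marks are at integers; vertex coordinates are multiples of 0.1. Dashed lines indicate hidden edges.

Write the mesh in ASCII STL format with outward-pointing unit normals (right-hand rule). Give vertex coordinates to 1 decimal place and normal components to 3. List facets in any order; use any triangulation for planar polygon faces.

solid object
 facet normal 0.220 -0.058 -0.974
  outer loop
   vertex 3.6 4.8 0.9
   vertex 4.5 1.5 1.3
   vertex 0.5 4.8 0.2
  endloop
 endfacet
 facet normal 0.000 1.000 0.000
  outer loop
   vertex 3.6 4.8 0.9
   vertex 0.5 4.8 0.2
   vertex 1.0 4.8 3.8
  endloop
 endfacet
 facet normal 0.733 0.275 0.622
  outer loop
   vertex 3.6 4.8 0.9
   vertex 3.8 0.2 2.7
   vertex 4.5 1.5 1.3
  endloop
 endfacet
 facet normal 0.714 0.282 0.641
  outer loop
   vertex 3.6 4.8 0.9
   vertex 1.0 4.8 3.8
   vertex 3.8 0.2 2.7
  endloop
 endfacet
 facet normal -0.987 -0.080 0.137
  outer loop
   vertex 0.9 1.4 1.1
   vertex 1.0 4.8 3.8
   vertex 0.5 4.8 0.2
  endloop
 endfacet
 facet normal -0.568 -0.502 0.653
  outer loop
   vertex 0.9 1.4 1.1
   vertex 3.8 0.2 2.7
   vertex 1.0 4.8 3.8
  endloop
 endfacet
 facet normal 0.185 -0.765 -0.617
  outer loop
   vertex 2.1 1.0 1.2
   vertex 4.5 1.5 1.3
   vertex 3.8 0.2 2.7
  endloop
 endfacet
 facet normal -0.300 -0.940 -0.162
  outer loop
   vertex 2.1 1.0 1.2
   vertex 3.8 0.2 2.7
   vertex 0.9 1.4 1.1
  endloop
 endfacet
 facet normal 0.086 -0.219 -0.972
  outer loop
   vertex 2.1 1.0 1.2
   vertex 0.5 4.8 0.2
   vertex 4.5 1.5 1.3
  endloop
 endfacet
 facet normal -0.005 -0.256 -0.967
  outer loop
   vertex 2.1 1.0 1.2
   vertex 0.9 1.4 1.1
   vertex 0.5 4.8 0.2
  endloop
 endfacet
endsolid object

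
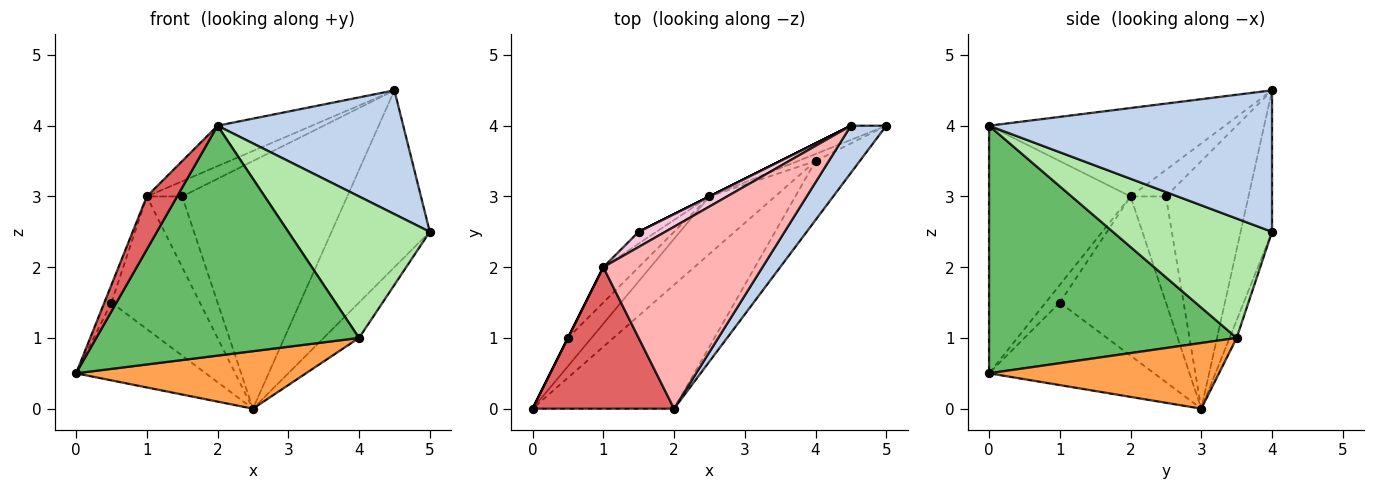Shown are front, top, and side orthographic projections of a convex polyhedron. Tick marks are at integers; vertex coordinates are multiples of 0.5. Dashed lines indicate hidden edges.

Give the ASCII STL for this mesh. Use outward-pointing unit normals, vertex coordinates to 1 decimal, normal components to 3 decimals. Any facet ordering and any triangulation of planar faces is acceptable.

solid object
 facet normal -0.304 0.950 -0.076
  outer loop
   vertex 4.5 4.0 4.5
   vertex 5.0 4.0 2.5
   vertex 2.5 3.0 0.0
  endloop
 endfacet
 facet normal 0.818 -0.537 0.205
  outer loop
   vertex 2.0 0.0 4.0
   vertex 5.0 4.0 2.5
   vertex 4.5 4.0 4.5
  endloop
 endfacet
 facet normal 0.577 -0.577 -0.577
  outer loop
   vertex 4.0 3.5 1.0
   vertex 0.0 0.0 0.5
   vertex 2.5 3.0 0.0
  endloop
 endfacet
 facet normal -0.192 0.962 -0.192
  outer loop
   vertex 4.0 3.5 1.0
   vertex 2.5 3.0 0.0
   vertex 5.0 4.0 2.5
  endloop
 endfacet
 facet normal 0.639 -0.678 -0.365
  outer loop
   vertex 4.0 3.5 1.0
   vertex 2.0 0.0 4.0
   vertex 0.0 0.0 0.5
  endloop
 endfacet
 facet normal 0.720 -0.640 -0.267
  outer loop
   vertex 4.0 3.5 1.0
   vertex 5.0 4.0 2.5
   vertex 2.0 0.0 4.0
  endloop
 endfacet
 facet normal -0.854 -0.183 0.488
  outer loop
   vertex 1.0 2.0 3.0
   vertex 0.0 0.0 0.5
   vertex 2.0 0.0 4.0
  endloop
 endfacet
 facet normal -0.477 0.191 0.858
  outer loop
   vertex 1.0 2.0 3.0
   vertex 2.0 0.0 4.0
   vertex 4.5 4.0 4.5
  endloop
 endfacet
 facet normal -0.767 0.603 -0.219
  outer loop
   vertex 0.5 1.0 1.5
   vertex 2.5 3.0 0.0
   vertex 0.0 0.0 0.5
  endloop
 endfacet
 facet normal -0.894 0.447 0.000
  outer loop
   vertex 0.5 1.0 1.5
   vertex 0.0 0.0 0.5
   vertex 1.0 2.0 3.0
  endloop
 endfacet
 facet normal -0.757 0.631 -0.168
  outer loop
   vertex 0.5 1.0 1.5
   vertex 1.0 2.0 3.0
   vertex 2.5 3.0 0.0
  endloop
 endfacet
 facet normal -0.447 0.894 0.000
  outer loop
   vertex 1.5 2.5 3.0
   vertex 4.5 4.0 4.5
   vertex 2.5 3.0 0.0
  endloop
 endfacet
 facet normal -0.702 0.702 -0.117
  outer loop
   vertex 1.5 2.5 3.0
   vertex 2.5 3.0 0.0
   vertex 1.0 2.0 3.0
  endloop
 endfacet
 facet normal -0.577 0.577 0.577
  outer loop
   vertex 1.5 2.5 3.0
   vertex 1.0 2.0 3.0
   vertex 4.5 4.0 4.5
  endloop
 endfacet
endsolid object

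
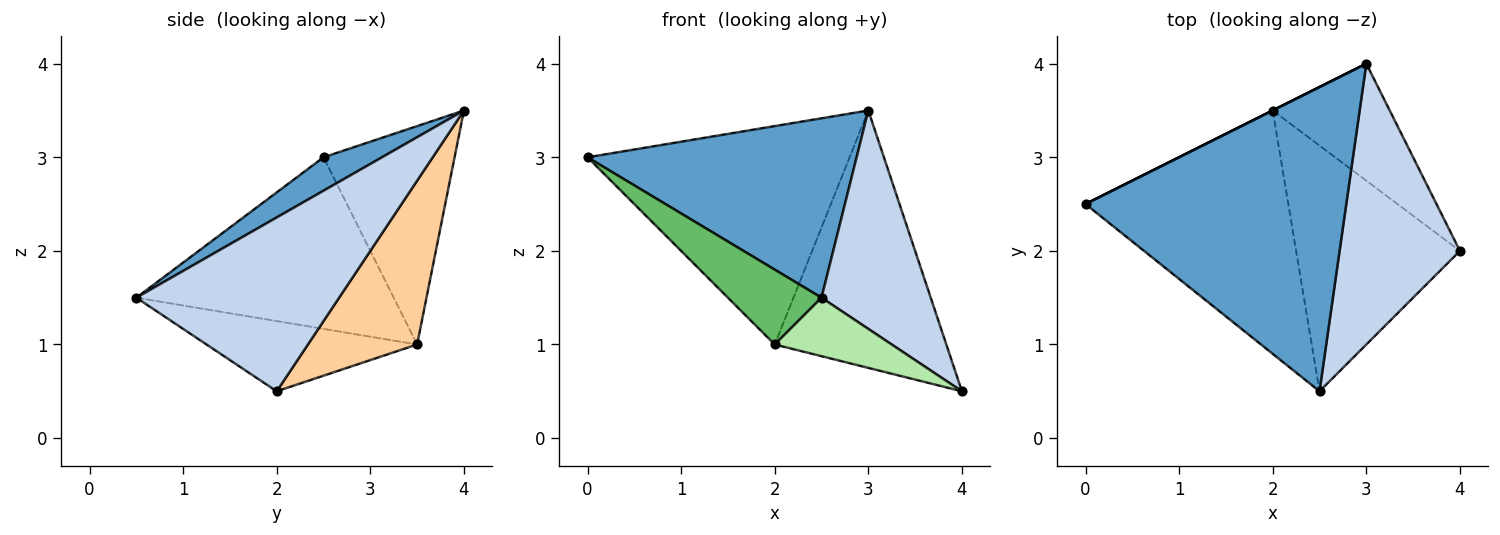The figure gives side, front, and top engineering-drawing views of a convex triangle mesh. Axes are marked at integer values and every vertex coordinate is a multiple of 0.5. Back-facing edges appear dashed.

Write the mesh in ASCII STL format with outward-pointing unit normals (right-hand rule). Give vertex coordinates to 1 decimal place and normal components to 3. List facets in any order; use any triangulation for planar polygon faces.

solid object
 facet normal 0.110 -0.505 0.856
  outer loop
   vertex 2.5 0.5 1.5
   vertex 3.0 4.0 3.5
   vertex 0.0 2.5 3.0
  endloop
 endfacet
 facet normal 0.752 -0.405 0.520
  outer loop
   vertex 2.5 0.5 1.5
   vertex 4.0 2.0 0.5
   vertex 3.0 4.0 3.5
  endloop
 endfacet
 facet normal -0.447 0.894 0.000
  outer loop
   vertex 2.0 3.5 1.0
   vertex 0.0 2.5 3.0
   vertex 3.0 4.0 3.5
  endloop
 endfacet
 facet normal 0.501 0.788 -0.358
  outer loop
   vertex 2.0 3.5 1.0
   vertex 3.0 4.0 3.5
   vertex 4.0 2.0 0.5
  endloop
 endfacet
 facet normal -0.629 -0.229 -0.743
  outer loop
   vertex 2.0 3.5 1.0
   vertex 2.5 0.5 1.5
   vertex 0.0 2.5 3.0
  endloop
 endfacet
 facet normal -0.385 -0.214 -0.898
  outer loop
   vertex 2.0 3.5 1.0
   vertex 4.0 2.0 0.5
   vertex 2.5 0.5 1.5
  endloop
 endfacet
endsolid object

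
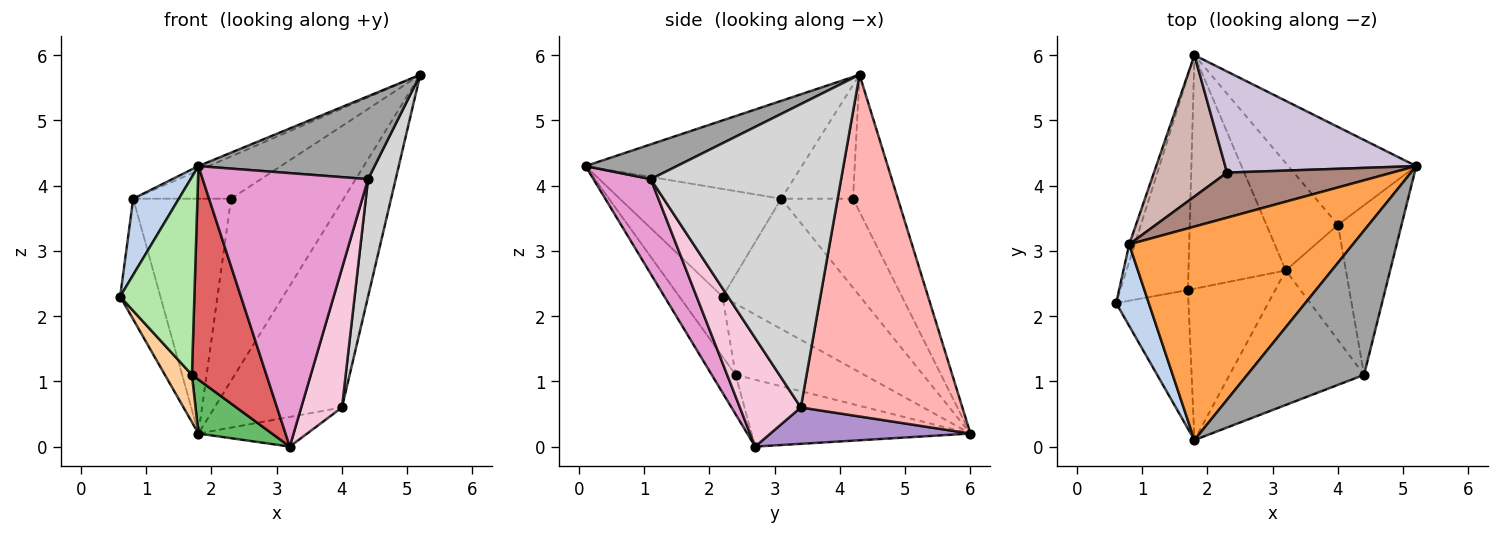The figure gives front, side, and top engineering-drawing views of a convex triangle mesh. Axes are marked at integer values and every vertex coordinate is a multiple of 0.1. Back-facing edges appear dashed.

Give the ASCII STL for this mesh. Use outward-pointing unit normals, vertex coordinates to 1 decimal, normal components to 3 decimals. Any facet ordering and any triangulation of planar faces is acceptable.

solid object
 facet normal -0.959 0.280 -0.040
  outer loop
   vertex 0.8 3.1 3.8
   vertex 1.8 6.0 0.2
   vertex 0.6 2.2 2.3
  endloop
 endfacet
 facet normal -0.924 -0.261 0.280
  outer loop
   vertex 0.8 3.1 3.8
   vertex 0.6 2.2 2.3
   vertex 1.8 0.1 4.3
  endloop
 endfacet
 facet normal -0.401 0.019 0.916
  outer loop
   vertex 0.8 3.1 3.8
   vertex 1.8 0.1 4.3
   vertex 5.2 4.3 5.7
  endloop
 endfacet
 facet normal -0.716 -0.150 -0.682
  outer loop
   vertex 1.7 2.4 1.1
   vertex 0.6 2.2 2.3
   vertex 1.8 6.0 0.2
  endloop
 endfacet
 facet normal -0.556 -0.187 -0.810
  outer loop
   vertex 1.7 2.4 1.1
   vertex 1.8 6.0 0.2
   vertex 3.2 2.7 0.0
  endloop
 endfacet
 facet normal -0.431 -0.739 -0.518
  outer loop
   vertex 1.7 2.4 1.1
   vertex 1.8 0.1 4.3
   vertex 0.6 2.2 2.3
  endloop
 endfacet
 facet normal -0.252 -0.789 -0.560
  outer loop
   vertex 1.7 2.4 1.1
   vertex 3.2 2.7 0.0
   vertex 1.8 0.1 4.3
  endloop
 endfacet
 facet normal 0.753 0.594 -0.282
  outer loop
   vertex 4.0 3.4 0.6
   vertex 1.8 6.0 0.2
   vertex 5.2 4.3 5.7
  endloop
 endfacet
 facet normal 0.440 0.239 -0.866
  outer loop
   vertex 4.0 3.4 0.6
   vertex 3.2 2.7 0.0
   vertex 1.8 6.0 0.2
  endloop
 endfacet
 facet normal -0.329 0.826 0.458
  outer loop
   vertex 2.3 4.2 3.8
   vertex 5.2 4.3 5.7
   vertex 1.8 6.0 0.2
  endloop
 endfacet
 facet normal -0.448 0.611 0.652
  outer loop
   vertex 2.3 4.2 3.8
   vertex 0.8 3.1 3.8
   vertex 5.2 4.3 5.7
  endloop
 endfacet
 facet normal -0.532 0.725 0.437
  outer loop
   vertex 2.3 4.2 3.8
   vertex 1.8 6.0 0.2
   vertex 0.8 3.1 3.8
  endloop
 endfacet
 facet normal 0.297 -0.857 -0.421
  outer loop
   vertex 4.4 1.1 4.1
   vertex 1.8 0.1 4.3
   vertex 3.2 2.7 0.0
  endloop
 endfacet
 facet normal 0.755 -0.505 -0.418
  outer loop
   vertex 4.4 1.1 4.1
   vertex 3.2 2.7 0.0
   vertex 4.0 3.4 0.6
  endloop
 endfacet
 facet normal 0.250 -0.482 0.840
  outer loop
   vertex 4.4 1.1 4.1
   vertex 5.2 4.3 5.7
   vertex 1.8 0.1 4.3
  endloop
 endfacet
 facet normal 0.969 -0.141 -0.203
  outer loop
   vertex 4.4 1.1 4.1
   vertex 4.0 3.4 0.6
   vertex 5.2 4.3 5.7
  endloop
 endfacet
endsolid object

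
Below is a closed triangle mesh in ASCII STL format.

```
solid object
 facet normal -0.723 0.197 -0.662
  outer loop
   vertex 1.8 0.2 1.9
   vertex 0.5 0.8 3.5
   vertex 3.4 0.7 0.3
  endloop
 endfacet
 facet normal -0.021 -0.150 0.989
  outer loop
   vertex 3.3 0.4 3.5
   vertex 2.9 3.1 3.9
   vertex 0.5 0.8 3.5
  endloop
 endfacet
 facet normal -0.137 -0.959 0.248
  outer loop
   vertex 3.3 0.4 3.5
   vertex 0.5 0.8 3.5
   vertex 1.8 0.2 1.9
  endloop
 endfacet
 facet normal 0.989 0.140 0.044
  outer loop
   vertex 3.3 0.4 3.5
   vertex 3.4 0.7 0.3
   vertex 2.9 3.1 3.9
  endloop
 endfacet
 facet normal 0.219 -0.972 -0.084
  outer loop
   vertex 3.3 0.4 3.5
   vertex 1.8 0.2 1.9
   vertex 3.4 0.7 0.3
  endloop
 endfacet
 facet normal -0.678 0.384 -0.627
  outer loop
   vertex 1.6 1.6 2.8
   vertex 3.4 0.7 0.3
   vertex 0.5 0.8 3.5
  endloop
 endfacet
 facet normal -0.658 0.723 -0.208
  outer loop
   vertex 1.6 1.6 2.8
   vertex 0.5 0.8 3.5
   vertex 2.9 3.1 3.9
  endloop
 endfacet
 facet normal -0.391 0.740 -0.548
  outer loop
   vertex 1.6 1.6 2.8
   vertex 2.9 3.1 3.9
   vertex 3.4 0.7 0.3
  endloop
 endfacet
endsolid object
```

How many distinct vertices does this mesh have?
6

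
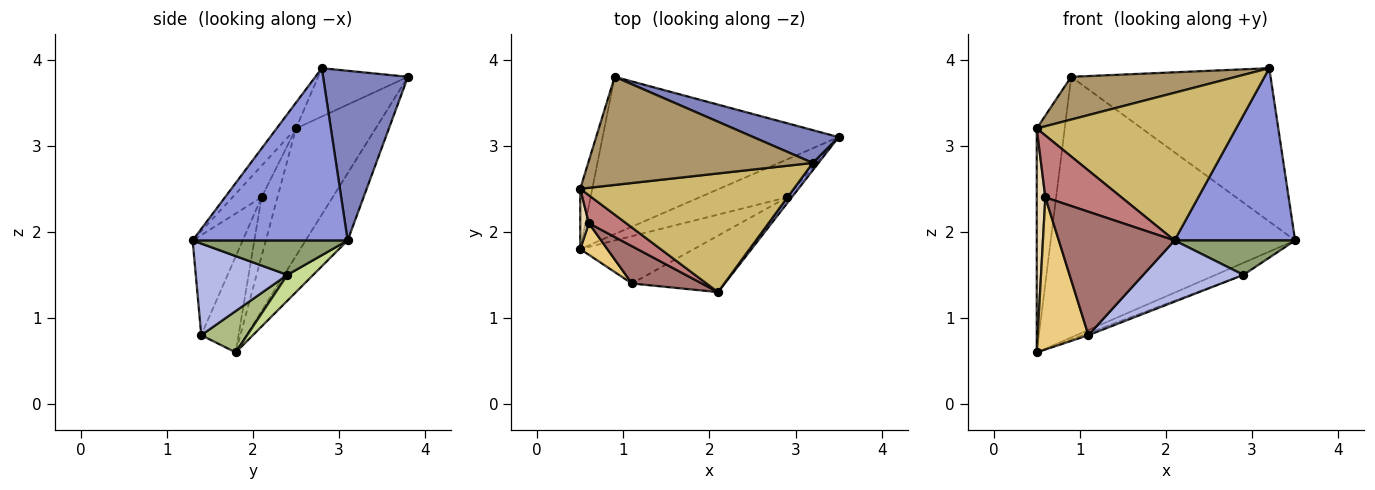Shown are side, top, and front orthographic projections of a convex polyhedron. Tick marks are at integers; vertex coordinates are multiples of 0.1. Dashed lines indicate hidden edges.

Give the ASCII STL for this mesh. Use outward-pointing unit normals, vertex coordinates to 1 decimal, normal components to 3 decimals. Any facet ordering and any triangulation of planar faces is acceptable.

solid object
 facet normal -0.146 0.847 -0.511
  outer loop
   vertex 0.9 3.8 3.8
   vertex 3.5 3.1 1.9
   vertex 0.5 1.8 0.6
  endloop
 endfacet
 facet normal 0.384 0.903 0.193
  outer loop
   vertex 3.2 2.8 3.9
   vertex 3.5 3.1 1.9
   vertex 0.9 3.8 3.8
  endloop
 endfacet
 facet normal 0.789 -0.614 0.026
  outer loop
   vertex 3.2 2.8 3.9
   vertex 2.1 1.3 1.9
   vertex 3.5 3.1 1.9
  endloop
 endfacet
 facet normal 0.558 -0.610 -0.563
  outer loop
   vertex 2.9 2.4 1.5
   vertex 2.1 1.3 1.9
   vertex 1.1 1.4 0.8
  endloop
 endfacet
 facet normal 0.785 -0.610 -0.109
  outer loop
   vertex 2.9 2.4 1.5
   vertex 3.5 3.1 1.9
   vertex 2.1 1.3 1.9
  endloop
 endfacet
 facet normal 0.341 0.043 -0.939
  outer loop
   vertex 2.9 2.4 1.5
   vertex 1.1 1.4 0.8
   vertex 0.5 1.8 0.6
  endloop
 endfacet
 facet normal 0.271 0.292 -0.917
  outer loop
   vertex 2.9 2.4 1.5
   vertex 0.5 1.8 0.6
   vertex 3.5 3.1 1.9
  endloop
 endfacet
 facet normal -0.940 0.330 -0.089
  outer loop
   vertex 0.5 2.5 3.2
   vertex 0.9 3.8 3.8
   vertex 0.5 1.8 0.6
  endloop
 endfacet
 facet normal -0.196 -0.360 0.912
  outer loop
   vertex 0.5 2.5 3.2
   vertex 3.2 2.8 3.9
   vertex 0.9 3.8 3.8
  endloop
 endfacet
 facet normal -0.076 -0.777 0.625
  outer loop
   vertex 0.5 2.5 3.2
   vertex 2.1 1.3 1.9
   vertex 3.2 2.8 3.9
  endloop
 endfacet
 facet normal -0.585 -0.794 0.165
  outer loop
   vertex 0.6 2.1 2.4
   vertex 0.5 1.8 0.6
   vertex 1.1 1.4 0.8
  endloop
 endfacet
 facet normal -0.872 -0.472 0.127
  outer loop
   vertex 0.6 2.1 2.4
   vertex 0.5 2.5 3.2
   vertex 0.5 1.8 0.6
  endloop
 endfacet
 facet normal -0.383 -0.884 0.267
  outer loop
   vertex 0.6 2.1 2.4
   vertex 1.1 1.4 0.8
   vertex 2.1 1.3 1.9
  endloop
 endfacet
 facet normal -0.329 -0.860 0.389
  outer loop
   vertex 0.6 2.1 2.4
   vertex 2.1 1.3 1.9
   vertex 0.5 2.5 3.2
  endloop
 endfacet
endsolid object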